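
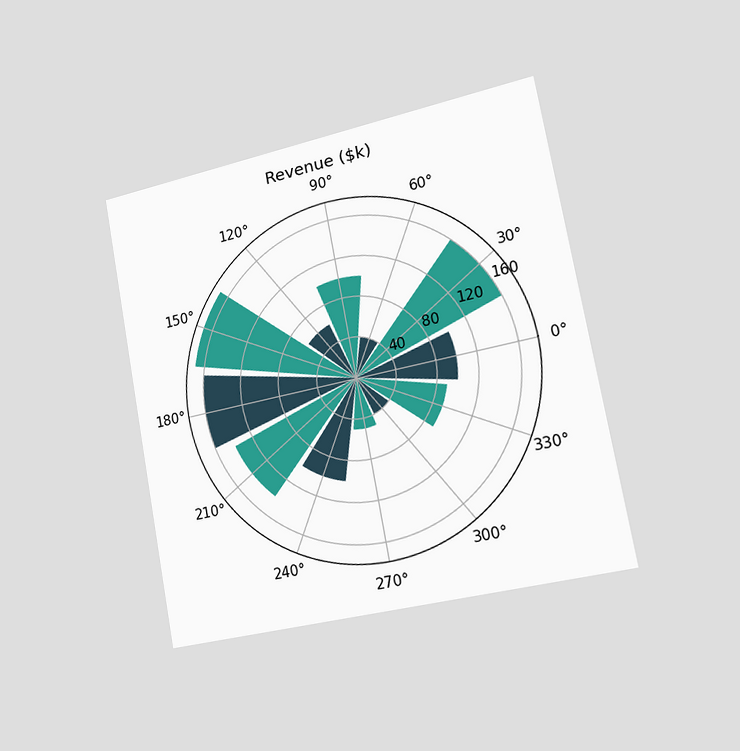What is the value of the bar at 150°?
The chart is tilted about 11° counter-clockwise and viewed slightly from the right. The bar at 150° reaches $170k on the radial axis.

$170k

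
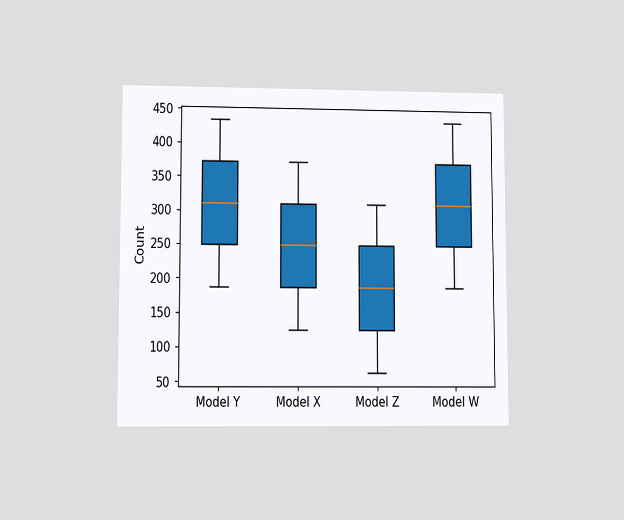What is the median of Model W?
The chart is viewed at a slight angle. The median line in the Model W box sits at 310.

310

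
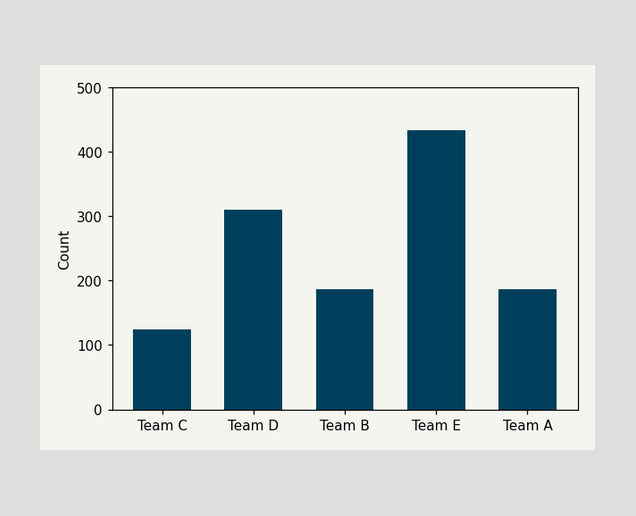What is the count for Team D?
310

Reading along the chart's y-axis, the Team D bar reaches 310.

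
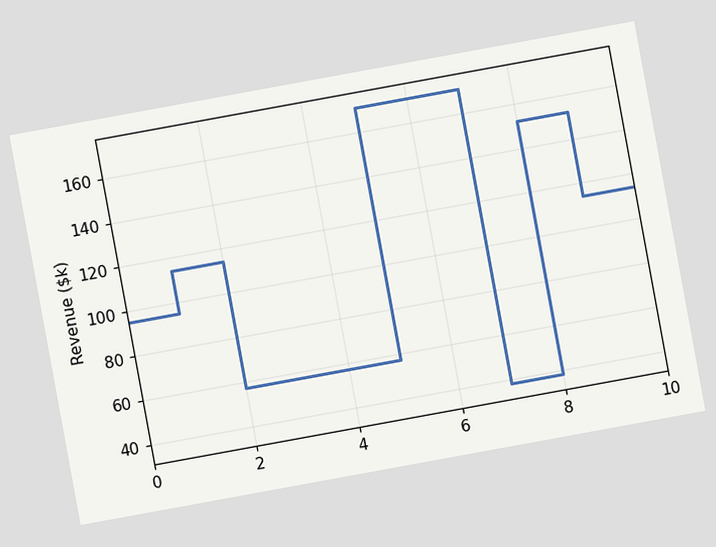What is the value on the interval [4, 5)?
$57k

The chart is tilted about 10° counter-clockwise. On [4, 5) the step sits at $57k.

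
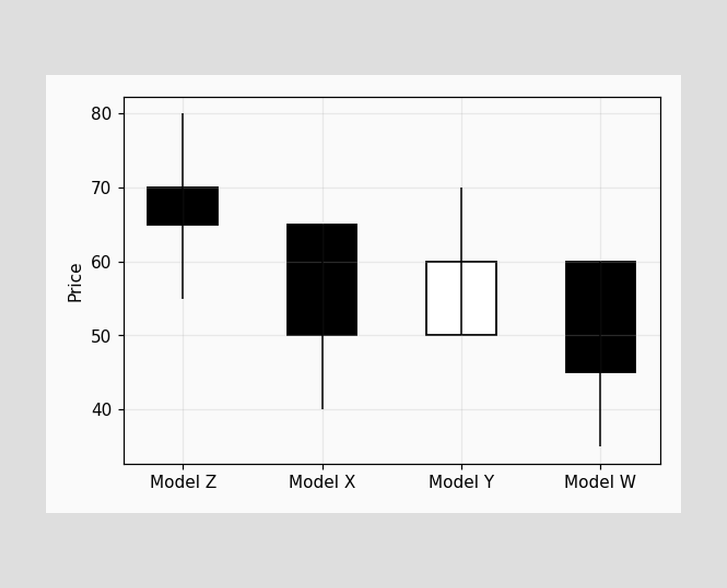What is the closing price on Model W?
45

The Model W candle closes at 45.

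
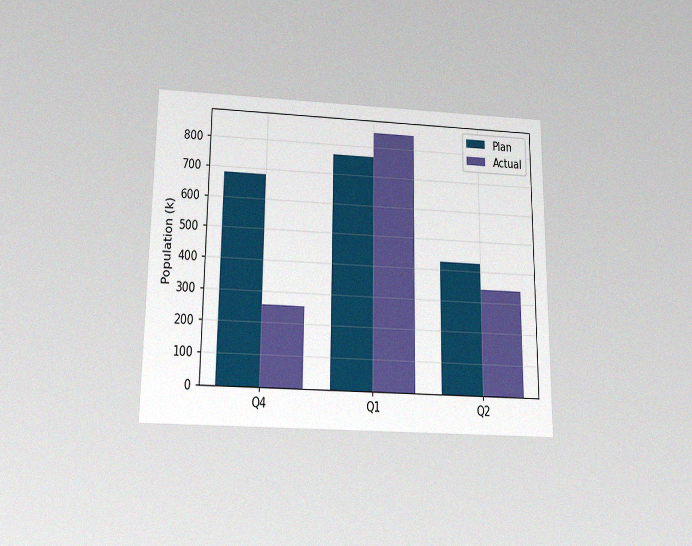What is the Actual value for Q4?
The chart is viewed slightly from below, with some photo noise. The Actual bar at Q4 reaches 255k on the y-axis.

255k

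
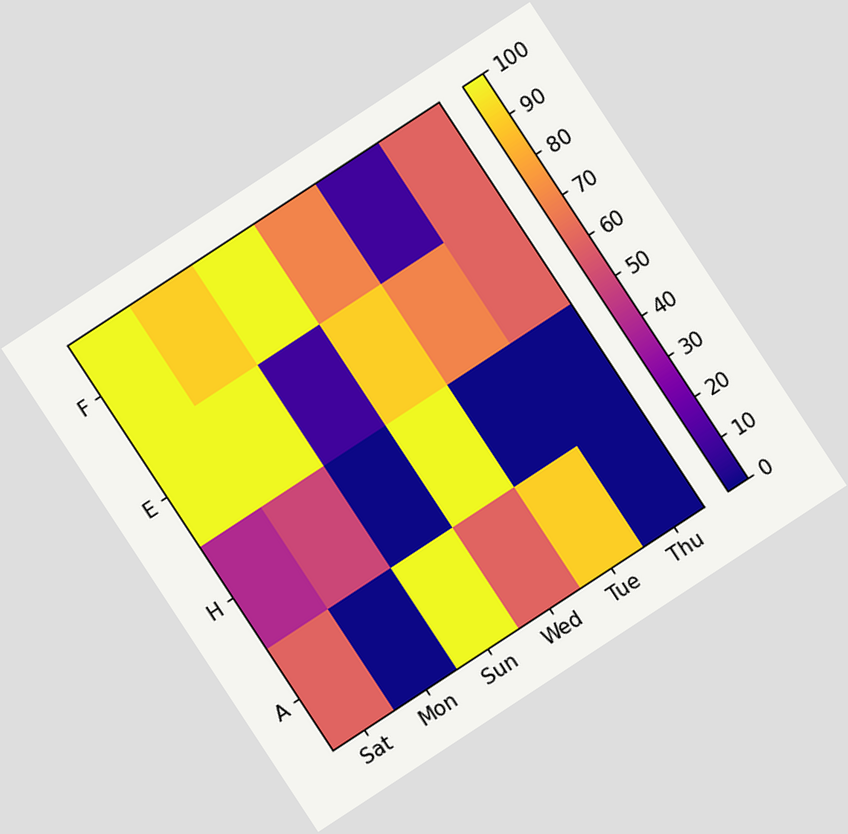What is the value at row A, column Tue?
90

The chart is tilted about 33° counter-clockwise. Matching cell (A, Tue) against the colorbar gives 90.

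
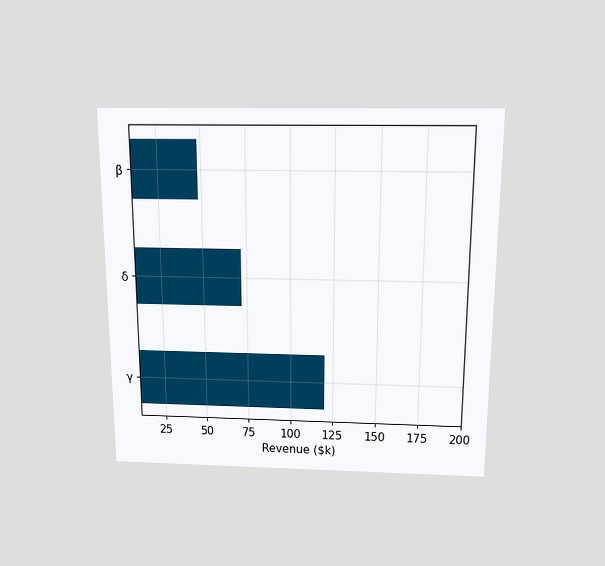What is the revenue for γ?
The chart is viewed slightly from above. Reading along the chart's x-axis, the γ bar reaches $120k.

$120k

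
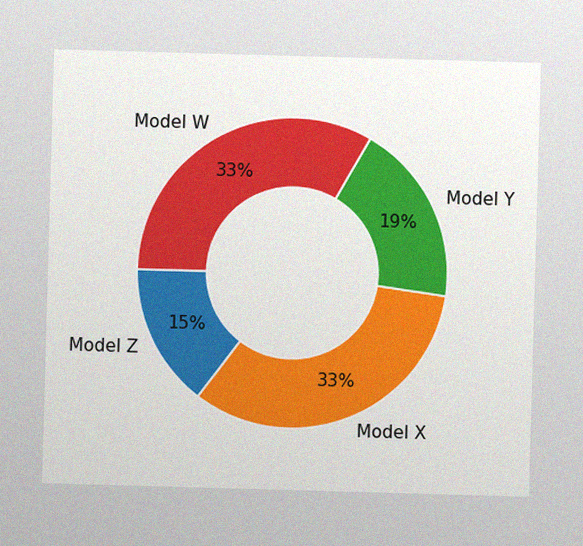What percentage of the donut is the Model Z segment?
15%

The image has some photo noise and uneven lighting. The Model Z segment takes up 15% of the ring.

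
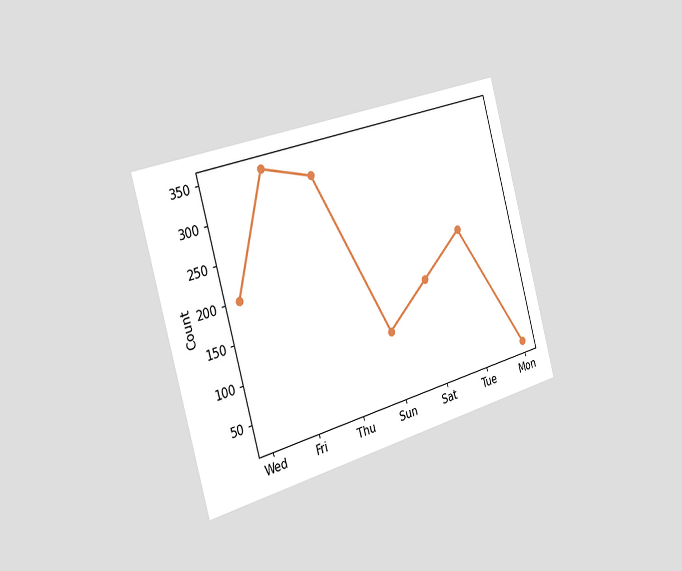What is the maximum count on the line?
350

The chart is tilted about 16° counter-clockwise and viewed slightly from the left. The highest point is at Fri, and reading across to the y-axis gives 350.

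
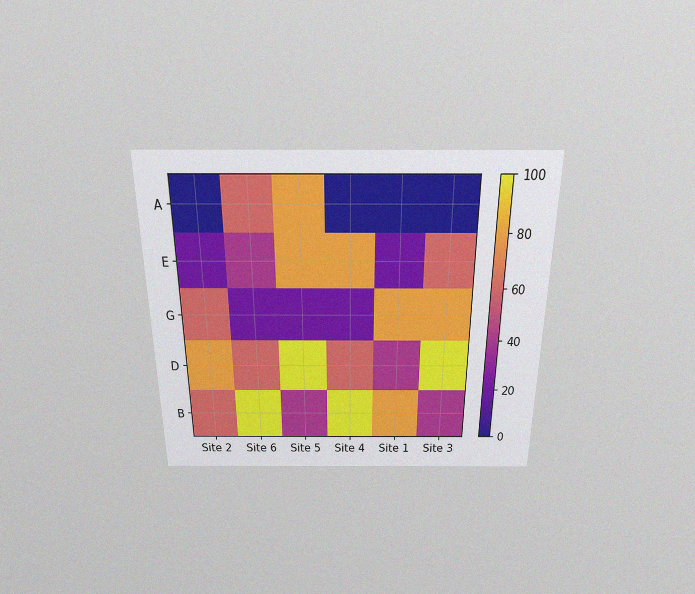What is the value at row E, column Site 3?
60

The chart is viewed slightly from above, with some photo noise. Matching cell (E, Site 3) against the colorbar gives 60.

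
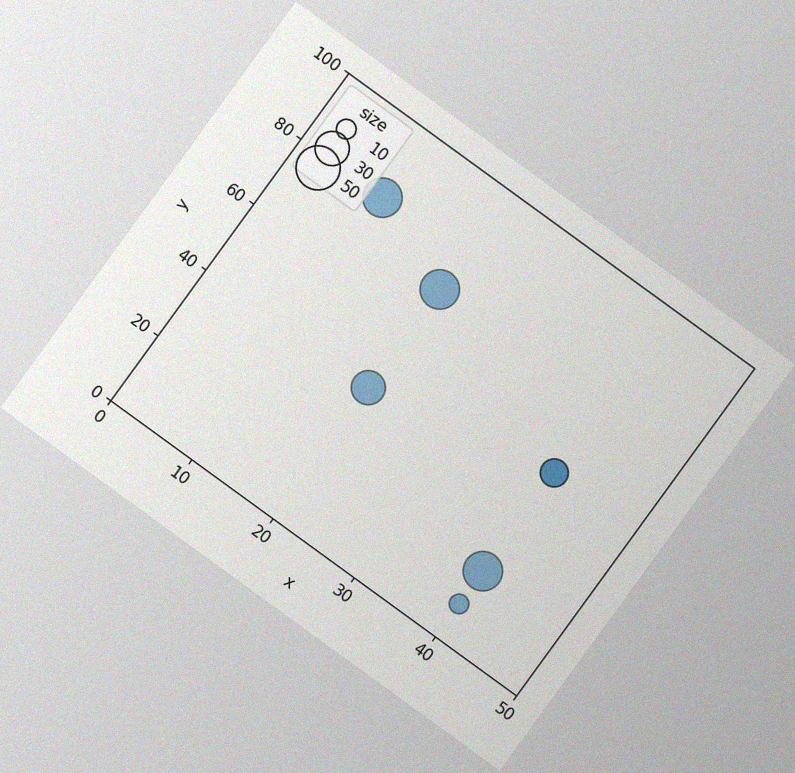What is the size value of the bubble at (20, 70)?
The chart is tilted about 36° clockwise, with some photo noise. Matching the bubble at (20, 70) against the size legend gives 40.

40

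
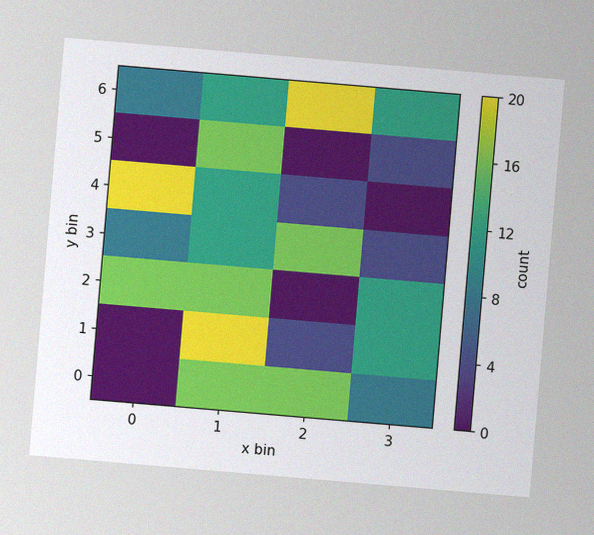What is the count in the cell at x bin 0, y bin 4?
20

The chart is tilted about 5° clockwise, with some photo noise. Matching the cell (0, 4) against the colorbar gives 20.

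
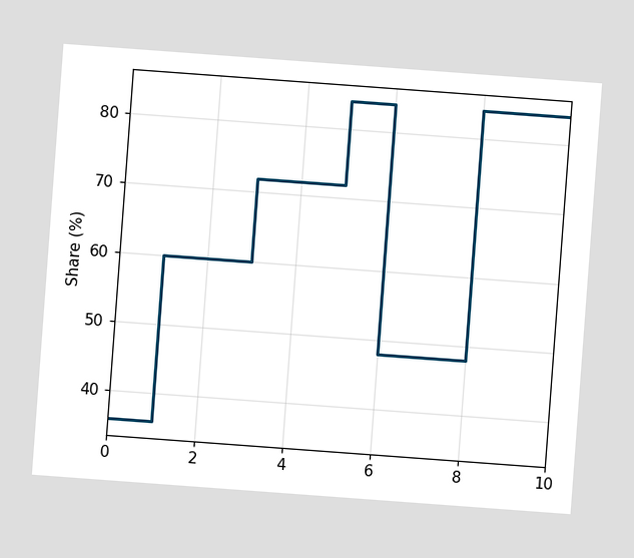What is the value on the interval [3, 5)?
The chart is tilted about 4° clockwise. On [3, 5) the step sits at 72%.

72%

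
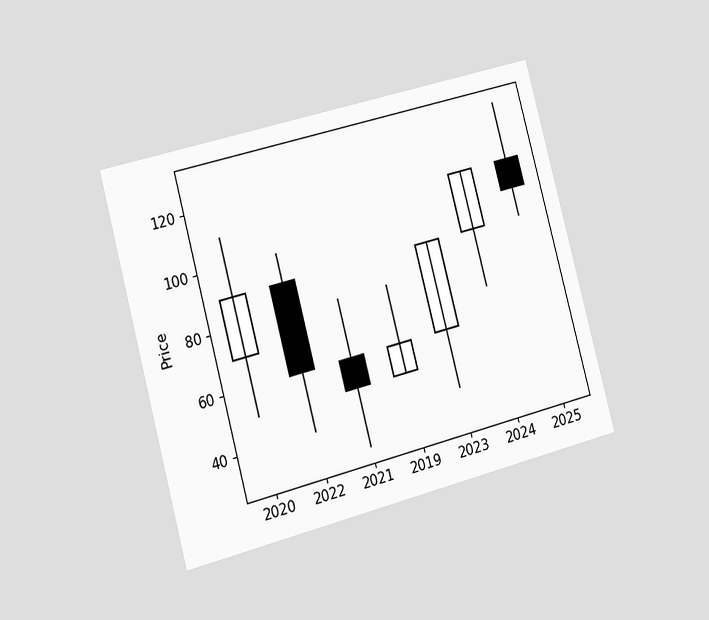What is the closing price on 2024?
110

The chart is tilted about 15° counter-clockwise and viewed slightly from the left. The 2024 candle closes at 110.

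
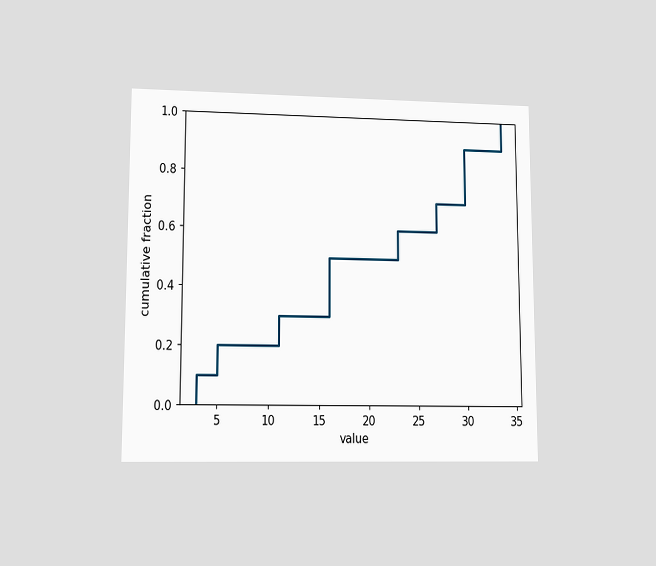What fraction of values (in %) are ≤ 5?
20%

The chart is viewed at a slight angle. At x=5 the ECDF step is at 20%.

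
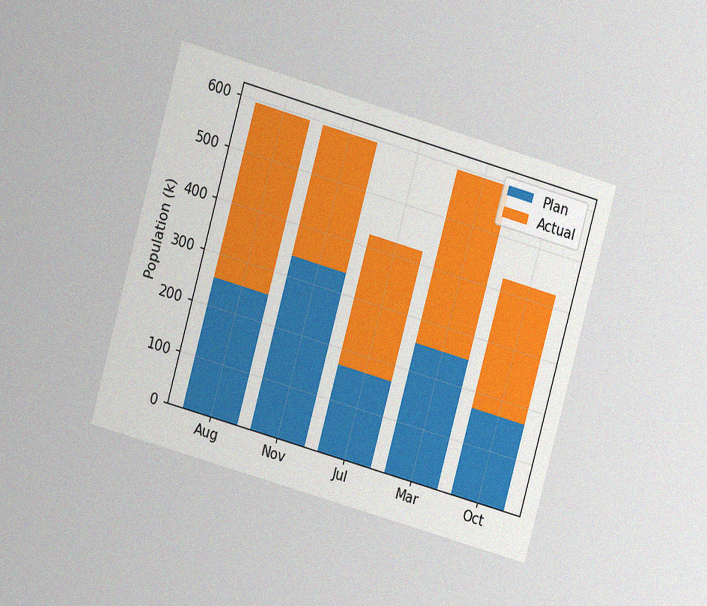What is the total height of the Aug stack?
The chart is tilted about 16° clockwise and viewed at a slight angle, with some photo noise. The Aug stack's top reaches 595k on the y-axis.

595k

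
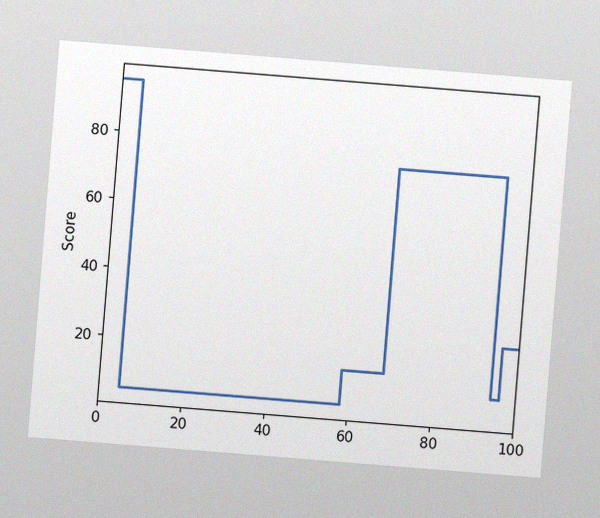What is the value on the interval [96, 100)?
25

The chart is tilted about 5° clockwise, with some photo noise. On [96, 100) the step sits at 25.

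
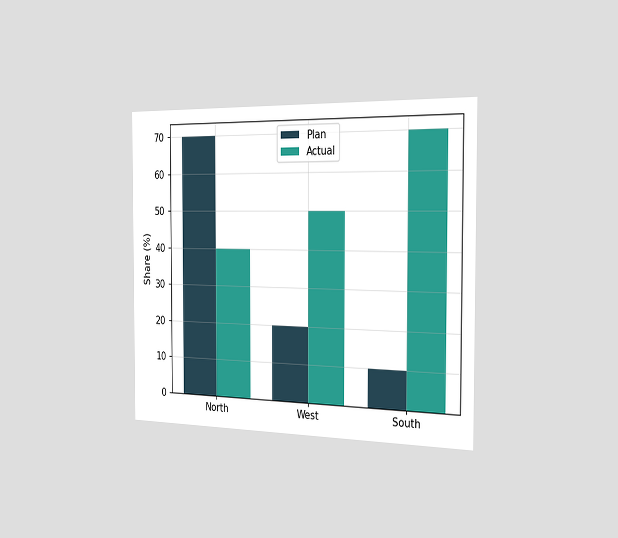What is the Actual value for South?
The chart is viewed slightly from the right. The Actual bar at South reaches 70% on the y-axis.

70%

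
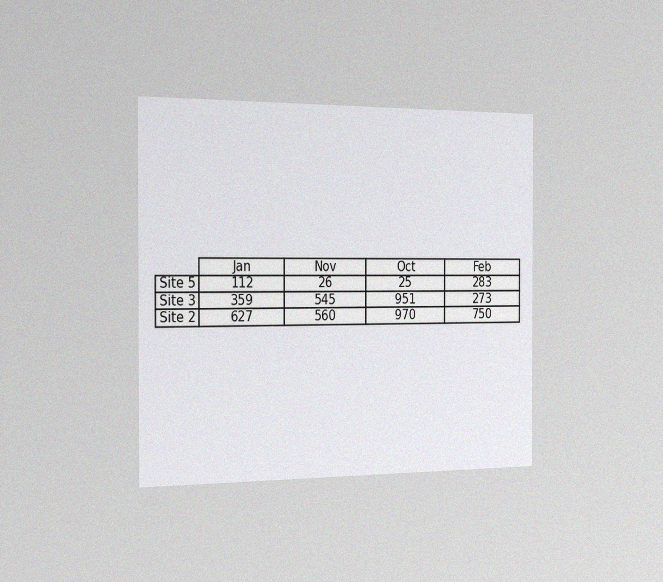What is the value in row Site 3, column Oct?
The chart is viewed slightly from the left, with some photo noise. The (Site 3, Oct) cell reads 951.

951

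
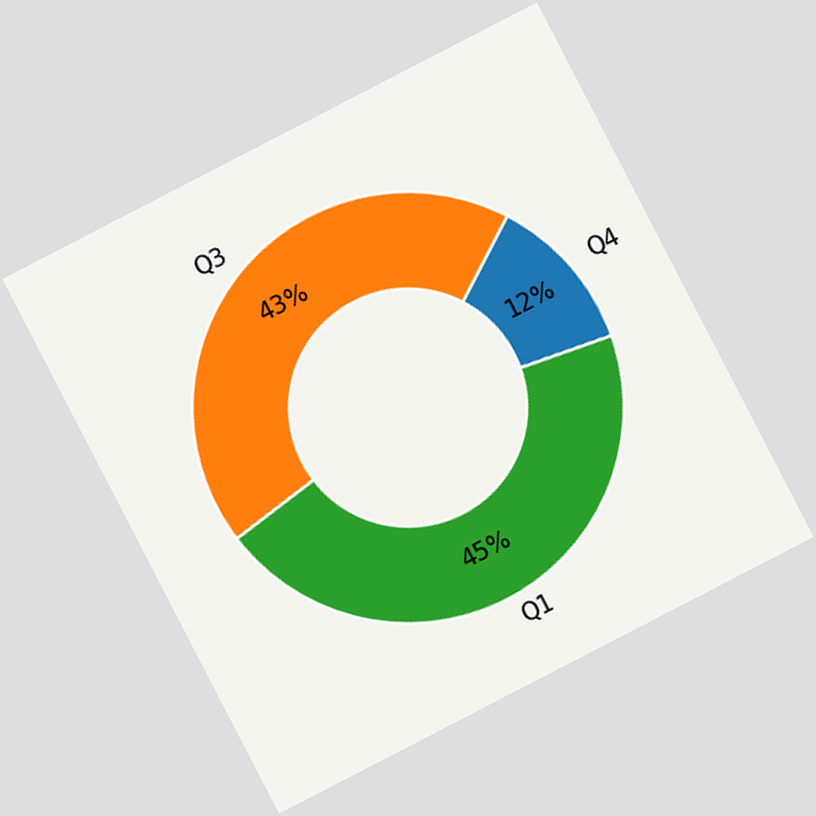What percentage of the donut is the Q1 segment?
The chart is tilted about 27° counter-clockwise. The Q1 segment takes up 45% of the ring.

45%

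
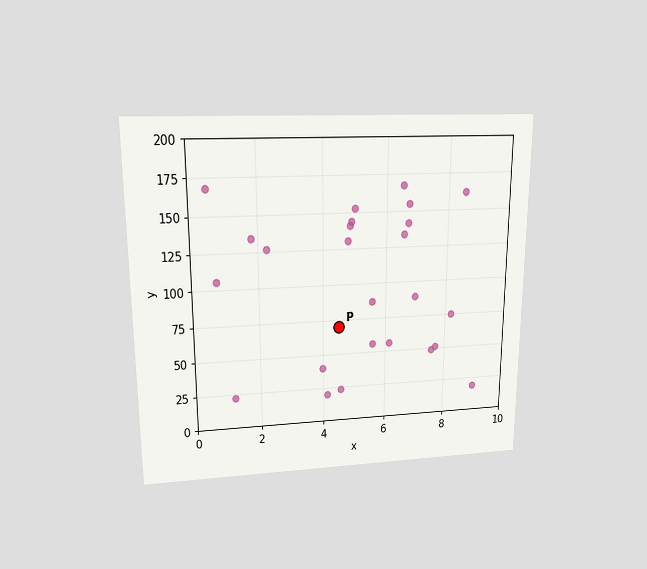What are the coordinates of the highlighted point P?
(4.5, 70)

The chart is viewed slightly from above. Following the gridlines from P to each axis, P sits at (4.5, 70).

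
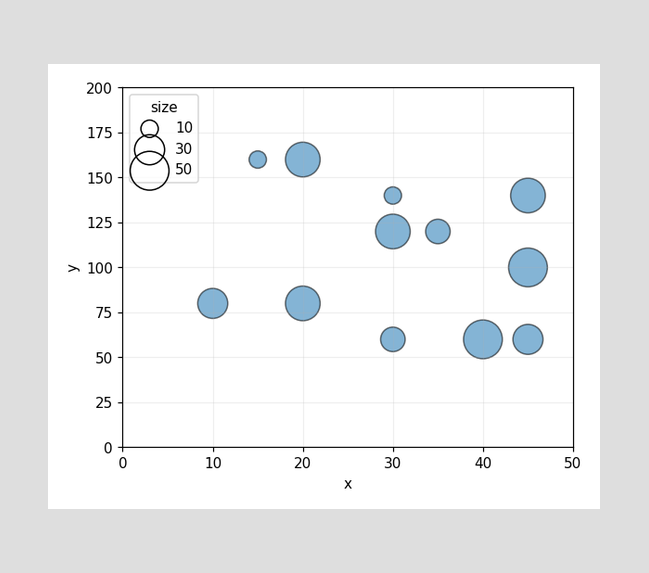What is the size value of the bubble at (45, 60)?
30

Matching the bubble at (45, 60) against the size legend gives 30.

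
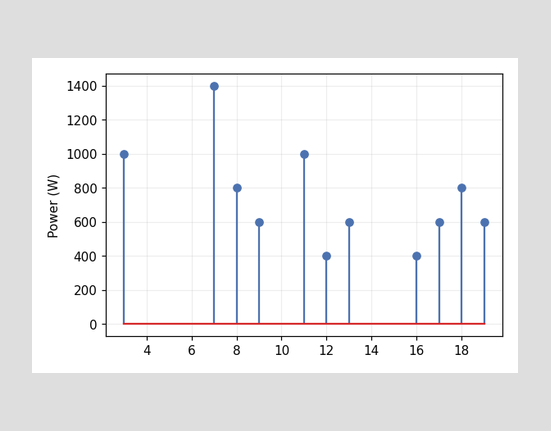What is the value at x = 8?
800W

The stem at x=8 reaches 800W.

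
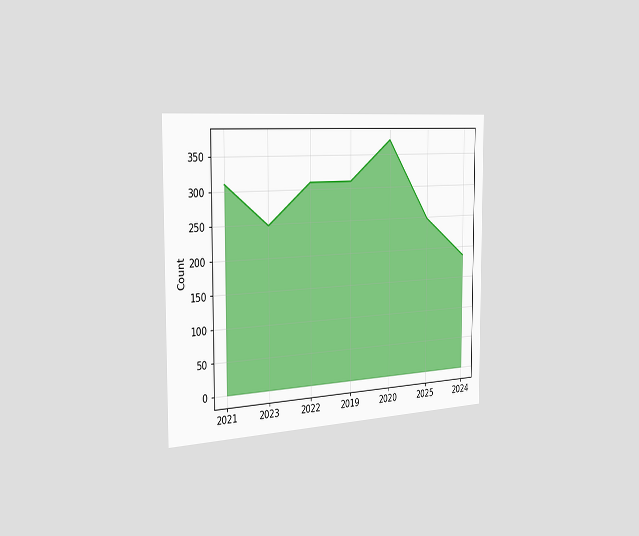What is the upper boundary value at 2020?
372

The chart is viewed slightly from the left. At 2020 the upper boundary is at 372.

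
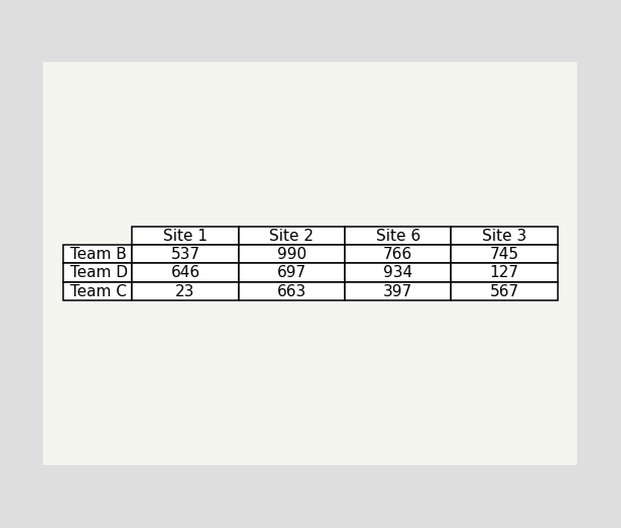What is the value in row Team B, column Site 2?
990

The (Team B, Site 2) cell reads 990.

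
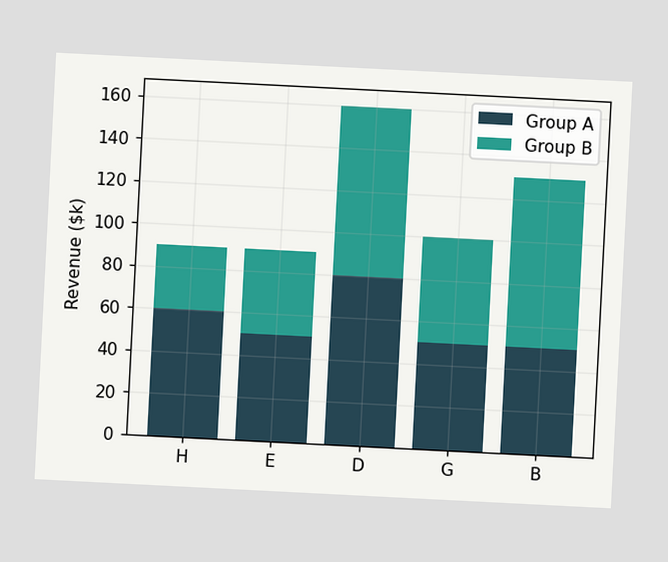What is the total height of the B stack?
$130k

The chart is tilted about 3° clockwise. The B stack's top reaches $130k on the y-axis.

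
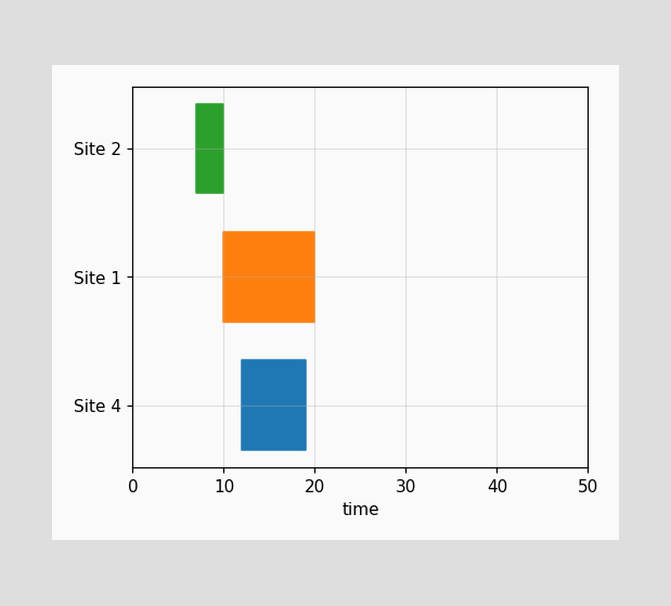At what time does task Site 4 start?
12

The Site 4 bar begins at t=12.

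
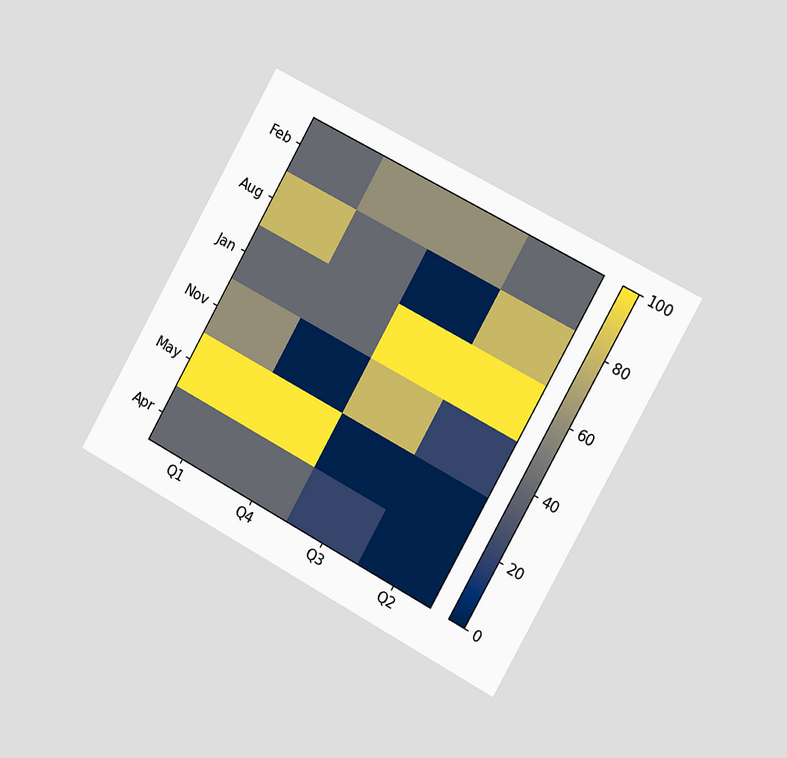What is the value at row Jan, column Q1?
The chart is tilted about 29° clockwise and viewed slightly from the right. Matching cell (Jan, Q1) against the colorbar gives 40.

40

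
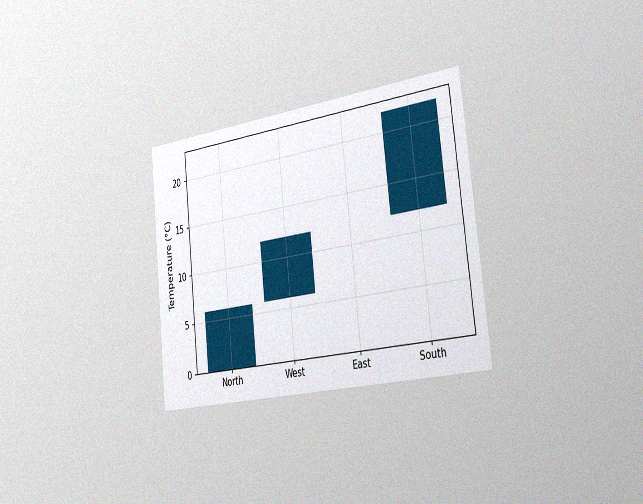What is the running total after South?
The chart is tilted about 6° counter-clockwise and viewed slightly from the right, with some photo noise. After South the running total reaches 22°C.

22°C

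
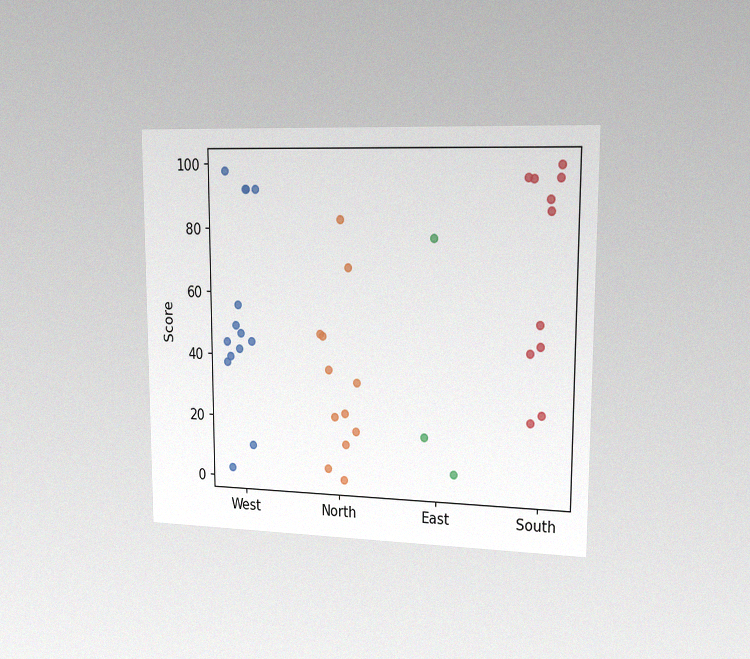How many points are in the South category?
11

The chart is viewed slightly from the right, with some photo noise. Counting the markers in the South column gives 11.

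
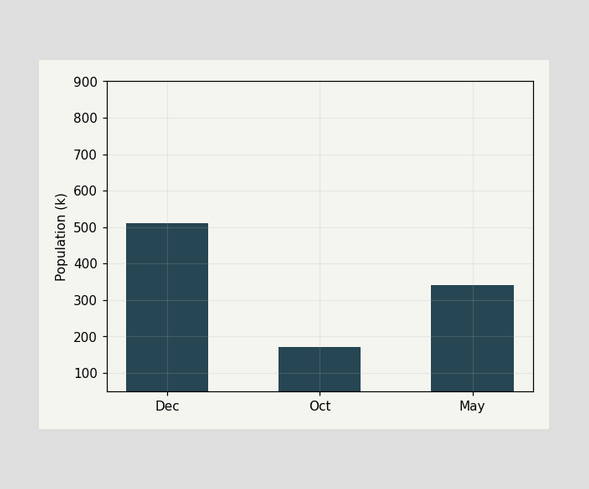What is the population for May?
Reading along the chart's y-axis, the May bar reaches 340k.

340k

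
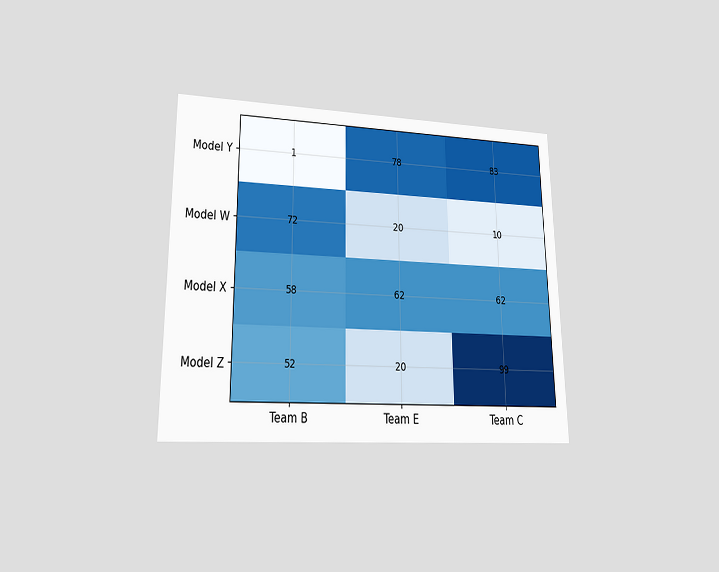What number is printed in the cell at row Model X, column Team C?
The chart is viewed at a slight angle. The (Model X, Team C) cell reads 62.

62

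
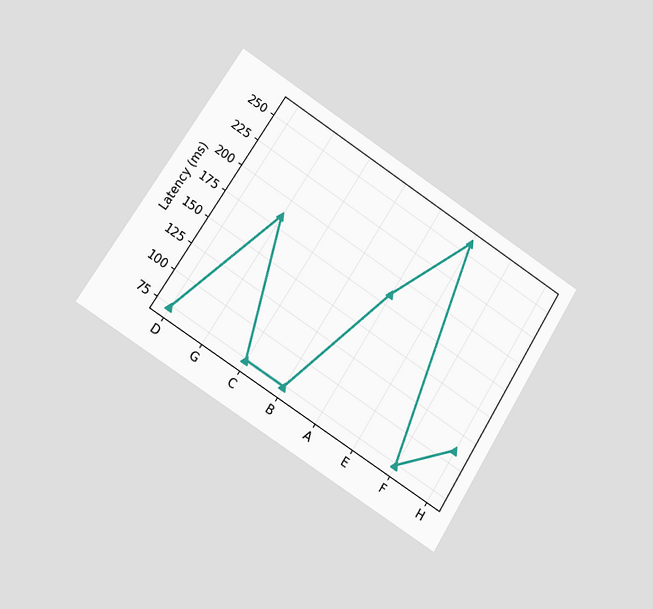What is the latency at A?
The chart is tilted about 32° clockwise and viewed at a slight angle. At A, the line is at 185ms.

185ms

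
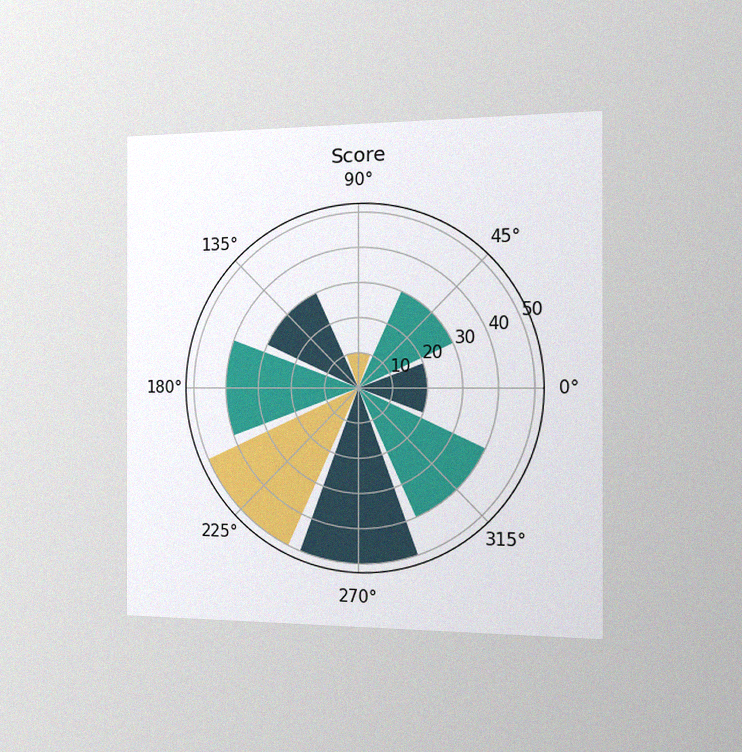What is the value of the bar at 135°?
30

The chart is viewed slightly from the right, with some photo noise. The bar at 135° reaches 30 on the radial axis.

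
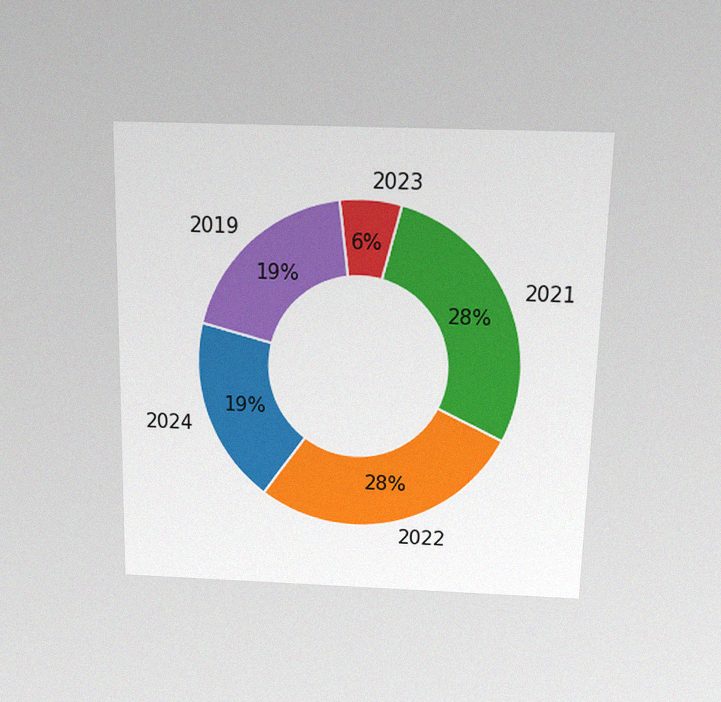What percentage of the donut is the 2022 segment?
28%

The chart is viewed slightly from above, with some photo noise. The 2022 segment takes up 28% of the ring.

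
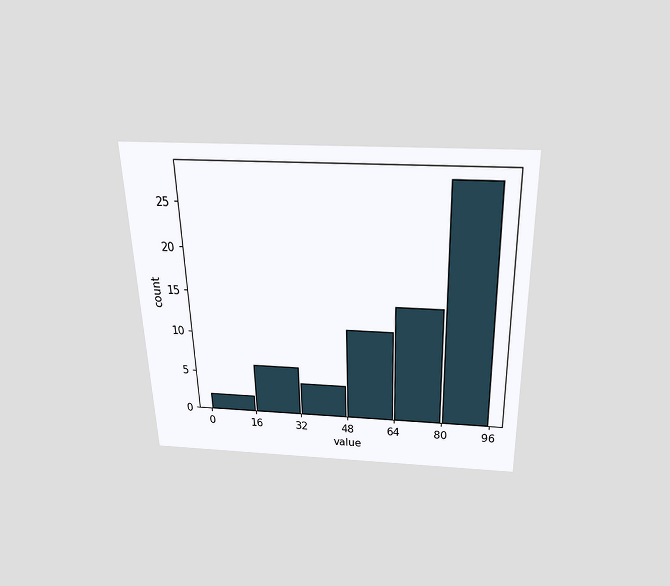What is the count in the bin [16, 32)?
The chart is viewed slightly from above. The [16, 32) bin has height 6.

6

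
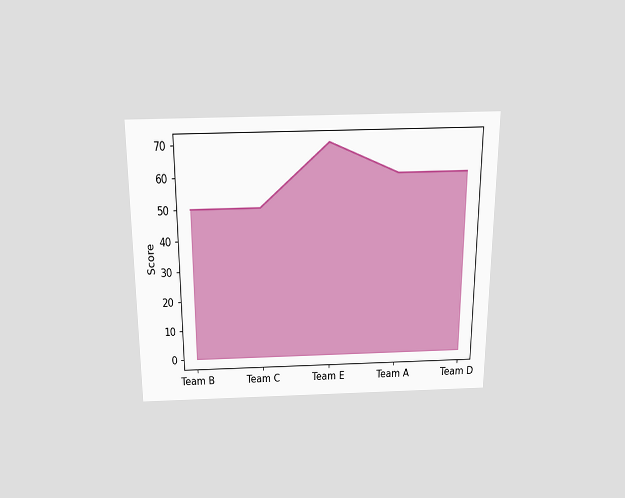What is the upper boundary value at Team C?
The chart is viewed slightly from above. At Team C the upper boundary is at 50.

50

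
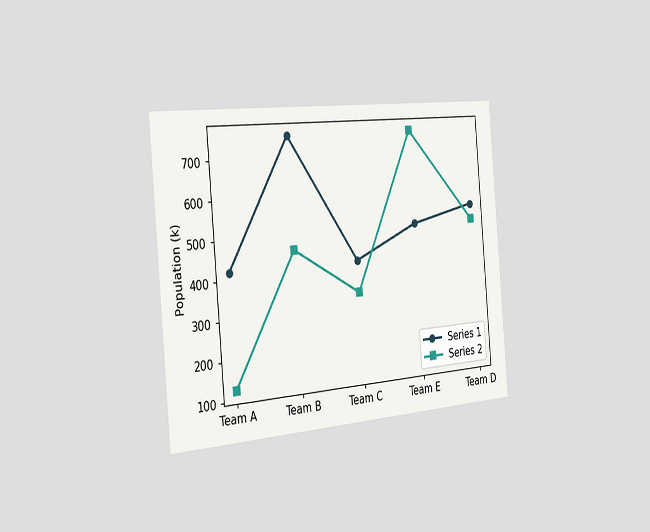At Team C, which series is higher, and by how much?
Series 1, by 84k

The chart is tilted about 5° counter-clockwise and viewed slightly from the left. At Team C, Series 1 sits above the other line by 84k.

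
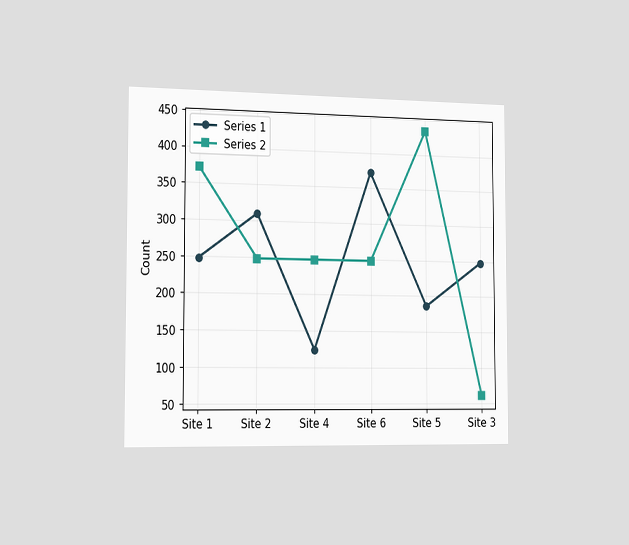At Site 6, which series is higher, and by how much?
The chart is viewed slightly from the left. At Site 6, Series 1 sits above the other line by 124.

Series 1, by 124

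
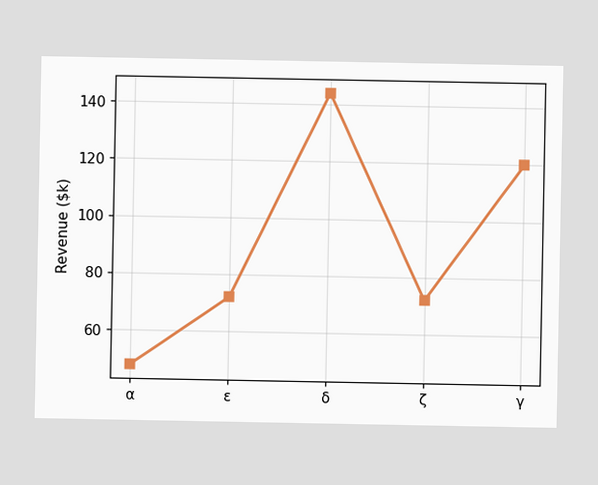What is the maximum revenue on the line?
$144k

The highest point is at δ, and reading across to the y-axis gives $144k.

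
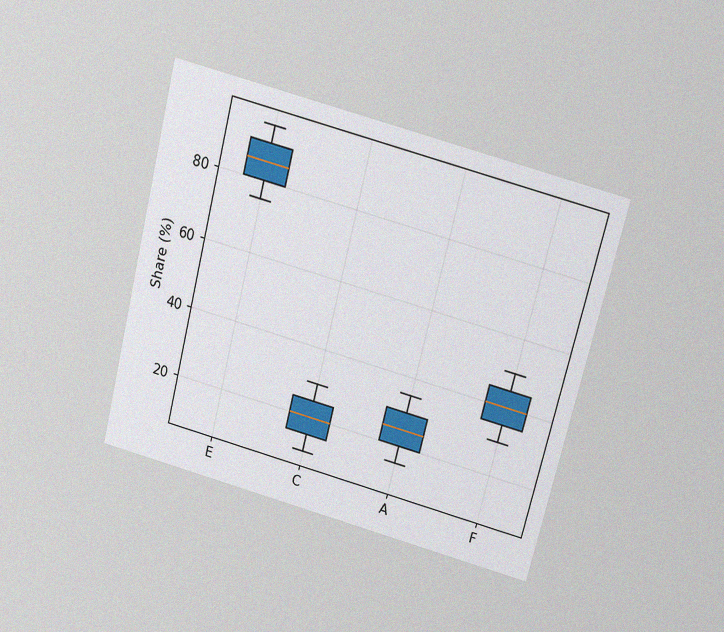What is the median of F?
The chart is tilted about 14° clockwise and viewed slightly from above, with some photo noise. The median line in the F box sits at 40%.

40%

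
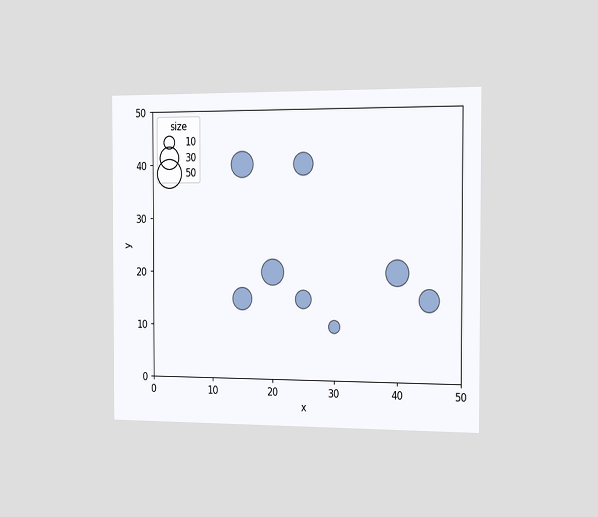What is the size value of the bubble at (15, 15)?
The chart is viewed slightly from the right. Matching the bubble at (15, 15) against the size legend gives 30.

30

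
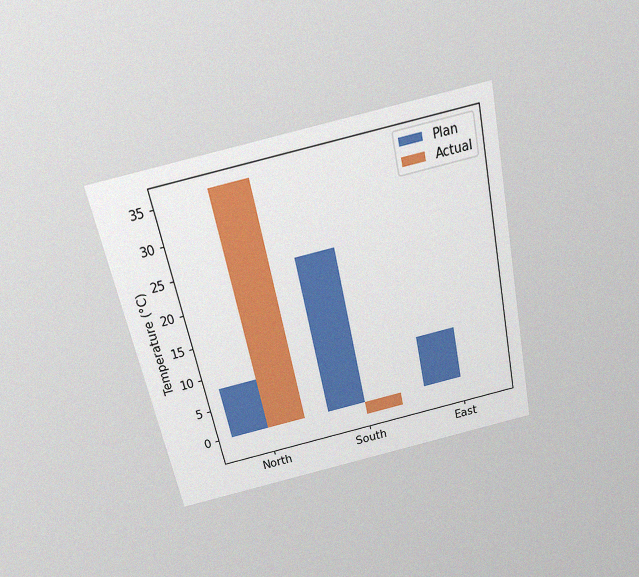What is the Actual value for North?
The chart is tilted about 12° counter-clockwise and viewed slightly from above, with some photo noise. The Actual bar at North reaches 36°C on the y-axis.

36°C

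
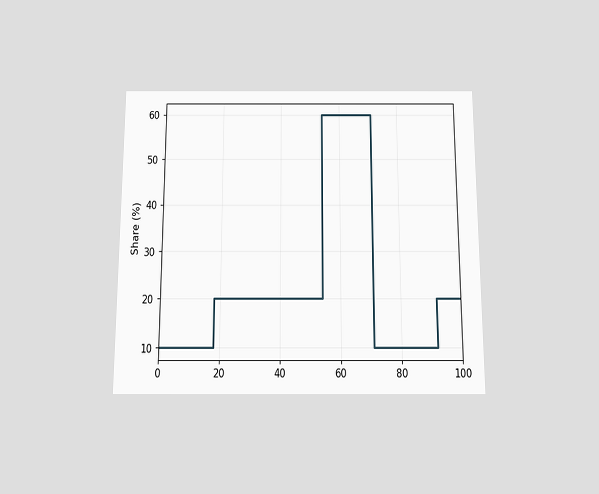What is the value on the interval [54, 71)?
60%

The chart is viewed slightly from below. On [54, 71) the step sits at 60%.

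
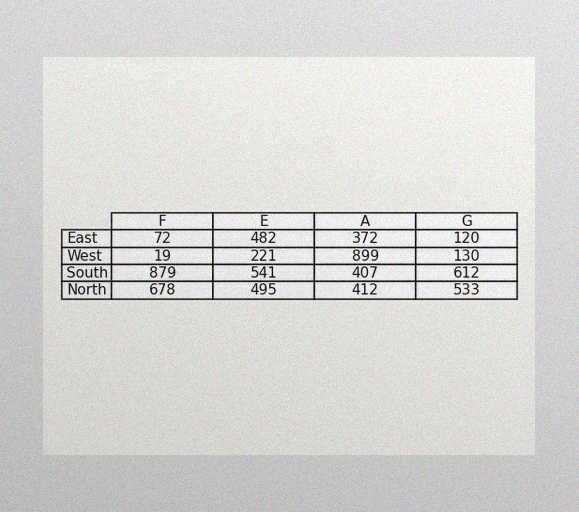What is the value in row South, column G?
612

The image has some photo noise and uneven lighting. The (South, G) cell reads 612.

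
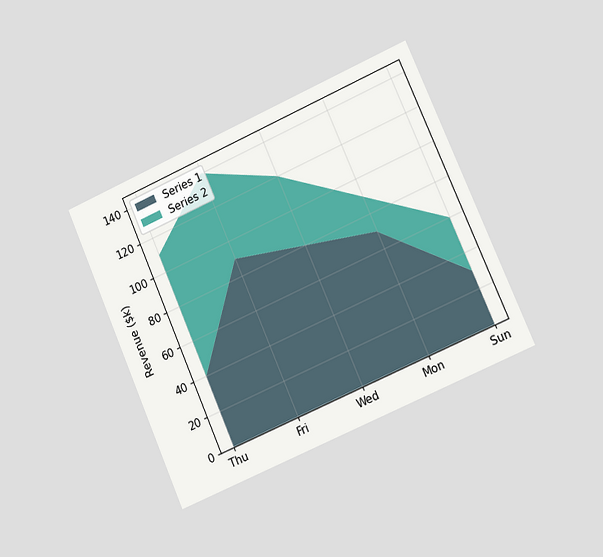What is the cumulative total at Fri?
$140k

The chart is tilted about 24° counter-clockwise and viewed slightly from the right. The stacked total at Fri reaches $140k.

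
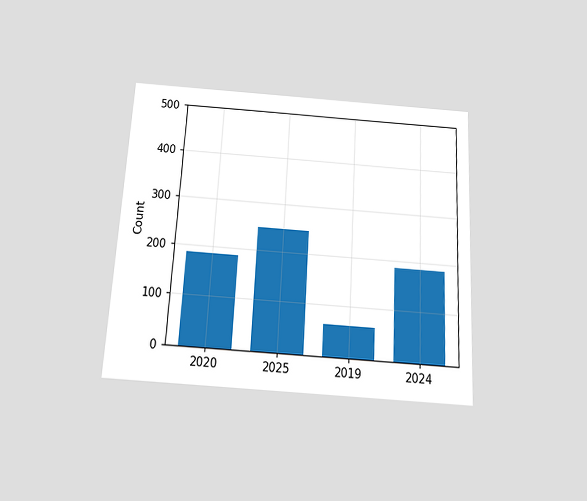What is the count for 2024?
186

The chart is tilted about 3° clockwise and viewed slightly from below. Reading along the chart's y-axis, the 2024 bar reaches 186.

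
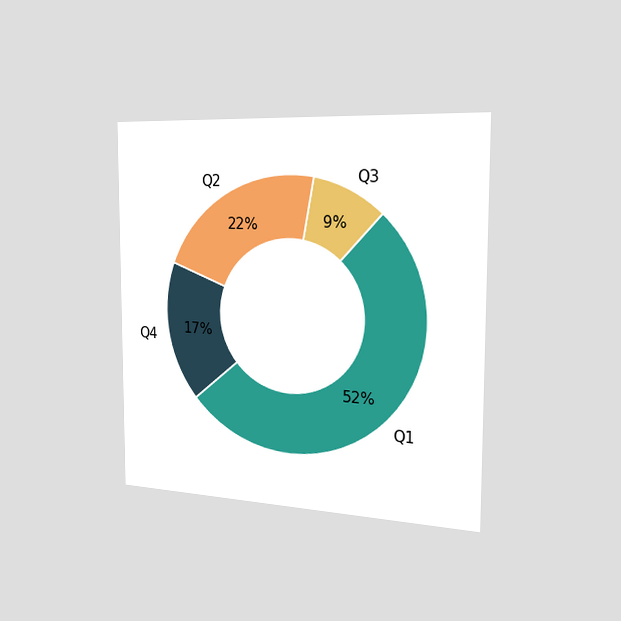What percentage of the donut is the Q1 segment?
52%

The chart is viewed slightly from the right. The Q1 segment takes up 52% of the ring.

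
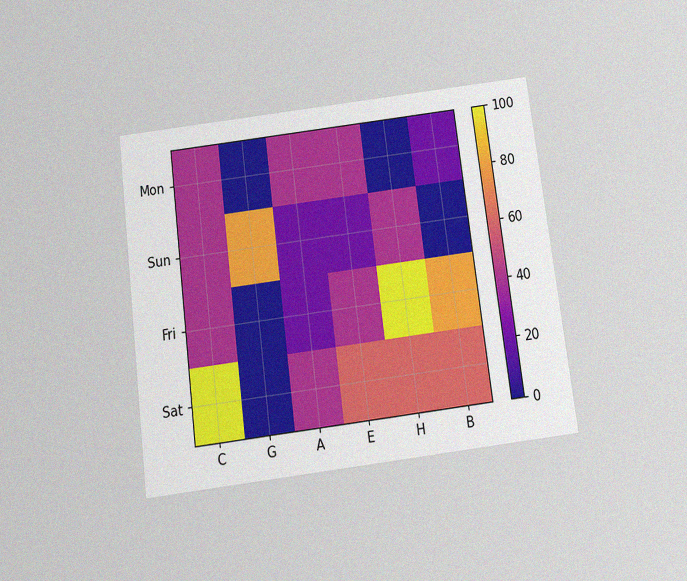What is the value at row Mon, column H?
0

The chart is tilted about 7° counter-clockwise and viewed slightly from below, with some photo noise. Matching cell (Mon, H) against the colorbar gives 0.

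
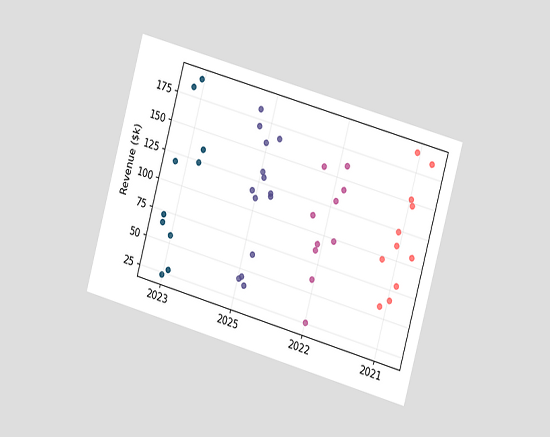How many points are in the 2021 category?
The chart is tilted about 16° clockwise and viewed slightly from the right. Counting the markers in the 2021 column gives 11.

11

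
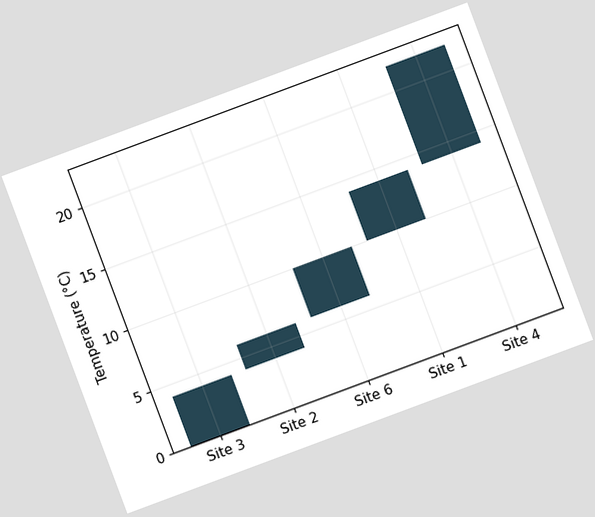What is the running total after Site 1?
The chart is tilted about 20° counter-clockwise. After Site 1 the running total reaches 14°C.

14°C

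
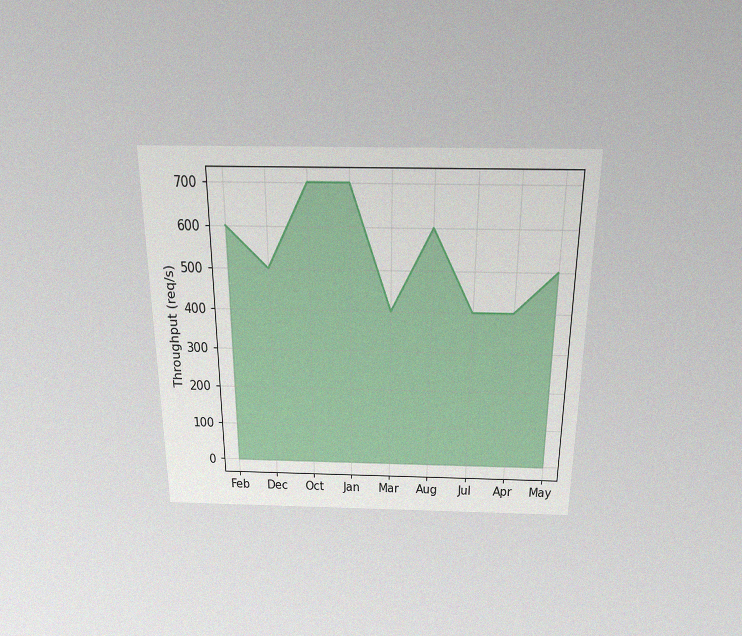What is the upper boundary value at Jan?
The chart is viewed slightly from above, with some photo noise. At Jan the upper boundary is at 700req/s.

700req/s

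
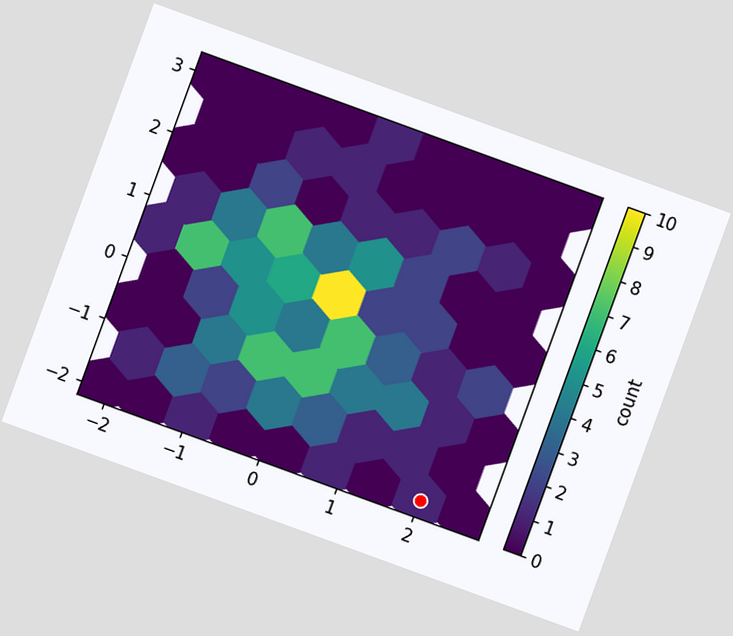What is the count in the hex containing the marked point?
The chart is tilted about 20° clockwise. The marked hex reads 1 on the colorbar.

1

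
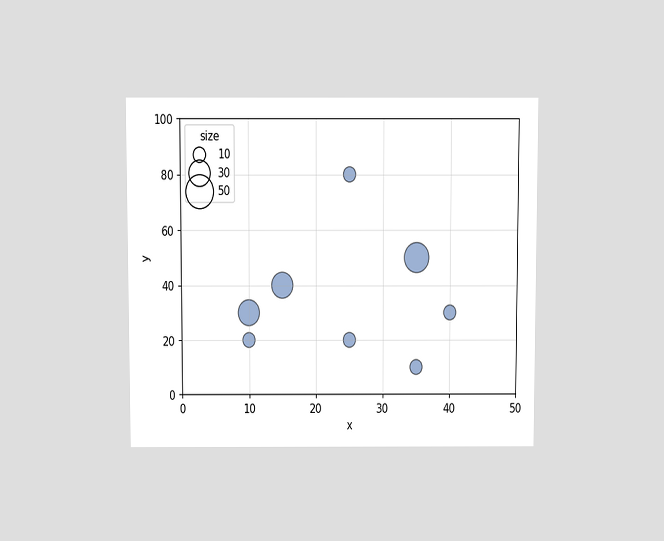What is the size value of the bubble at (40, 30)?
10

The chart is viewed slightly from above. Matching the bubble at (40, 30) against the size legend gives 10.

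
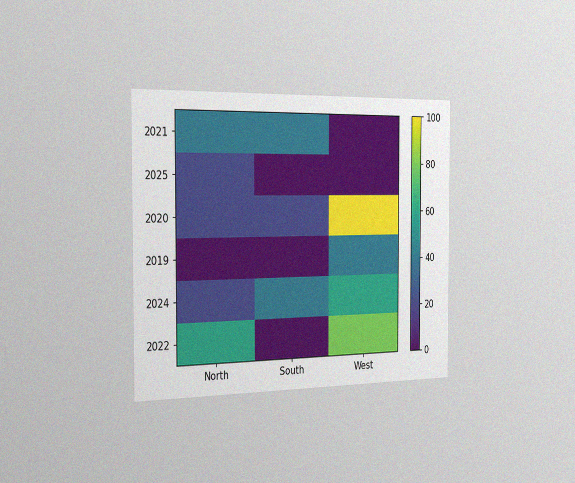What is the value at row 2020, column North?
20

The chart is viewed slightly from the left, with some photo noise. Matching cell (2020, North) against the colorbar gives 20.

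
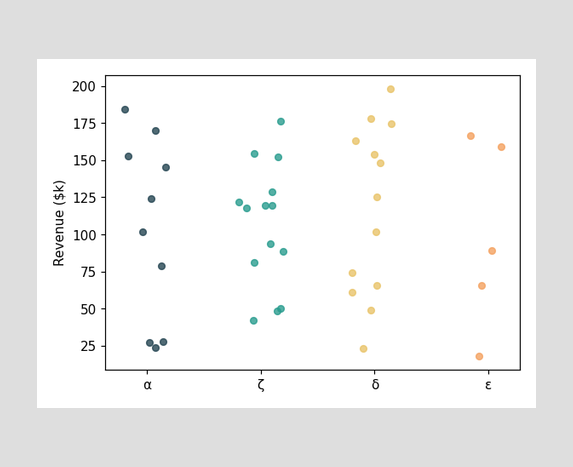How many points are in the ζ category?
Counting the markers in the ζ column gives 14.

14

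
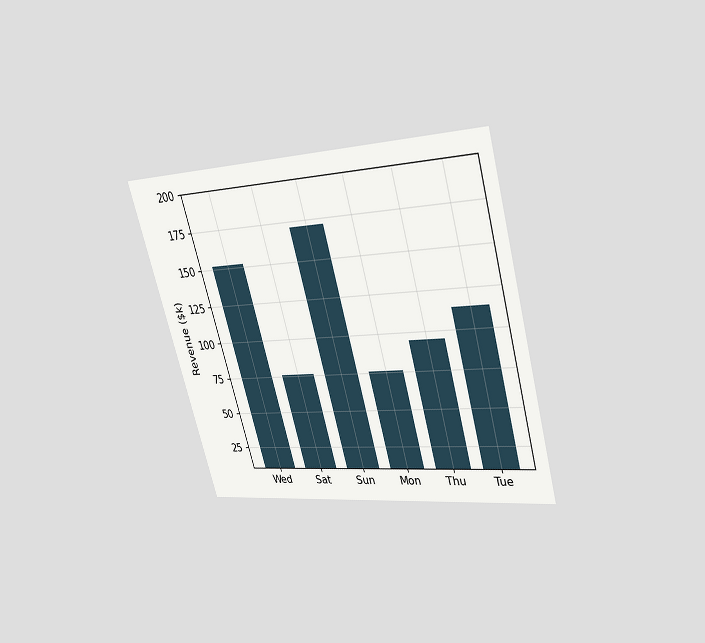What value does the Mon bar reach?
$76k

The chart is tilted about 15° counter-clockwise and viewed slightly from above. Reading along the chart's y-axis, the Mon bar reaches $76k.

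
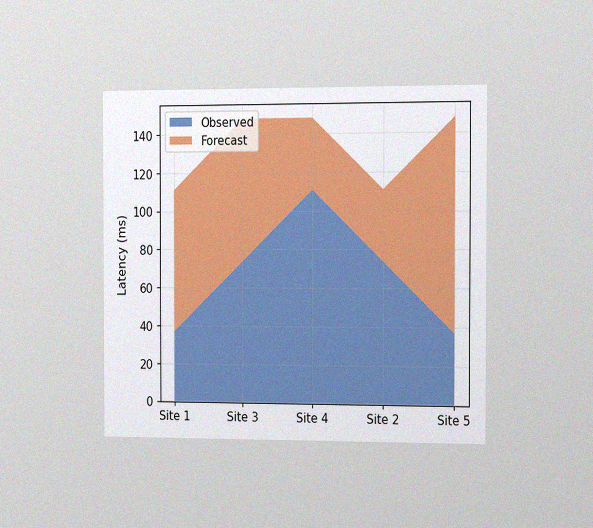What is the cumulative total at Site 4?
The chart is viewed slightly from the right, with some photo noise. The stacked total at Site 4 reaches 148ms.

148ms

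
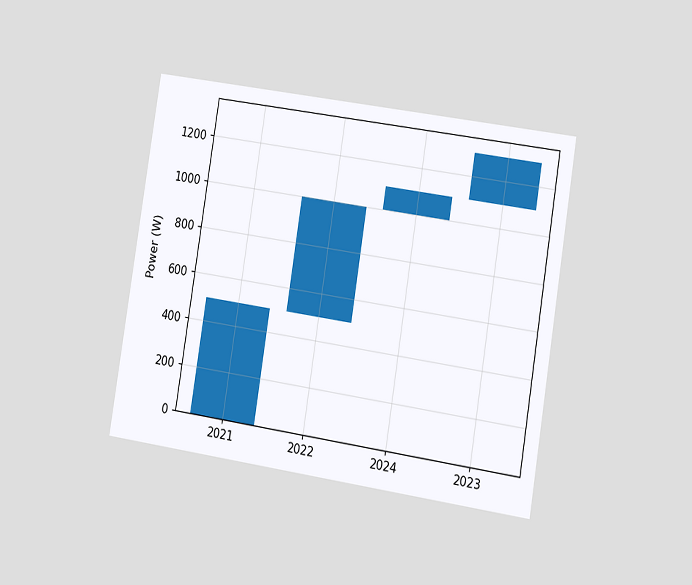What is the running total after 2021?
The chart is tilted about 9° clockwise and viewed slightly from the right. After 2021 the running total reaches 500W.

500W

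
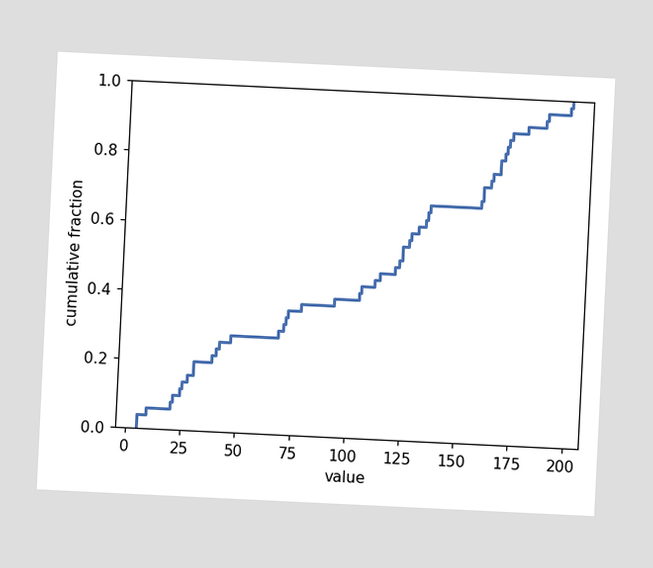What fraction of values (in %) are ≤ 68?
The chart is tilted about 3° clockwise. At x=68 the ECDF step is at 30%.

30%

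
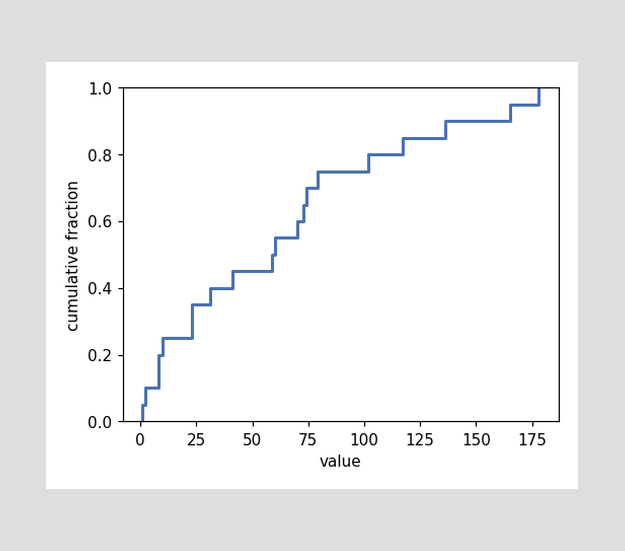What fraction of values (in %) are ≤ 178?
At x=178 the ECDF step is at 100%.

100%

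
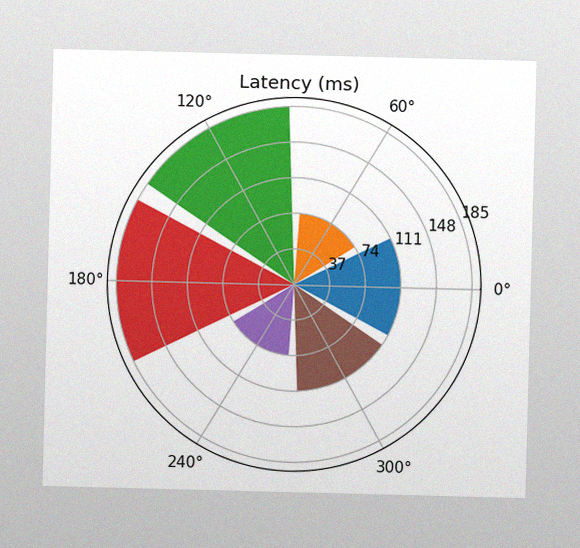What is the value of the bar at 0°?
111ms

The image has some photo noise and uneven lighting. The bar at 0° reaches 111ms on the radial axis.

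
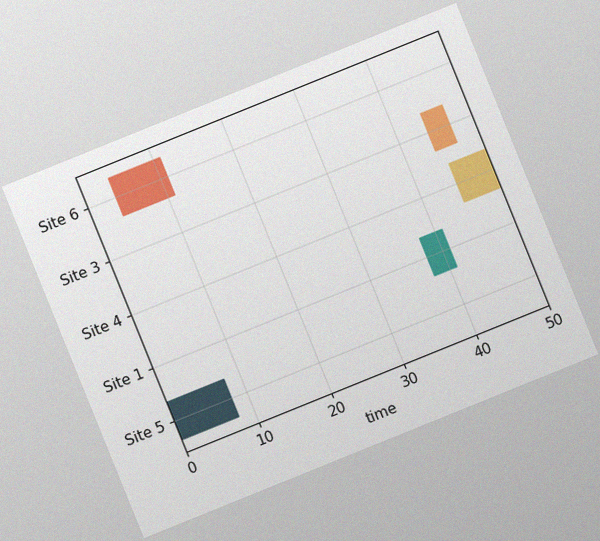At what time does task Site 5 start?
0

The chart is tilted about 22° counter-clockwise, with some photo noise. The Site 5 bar begins at t=0.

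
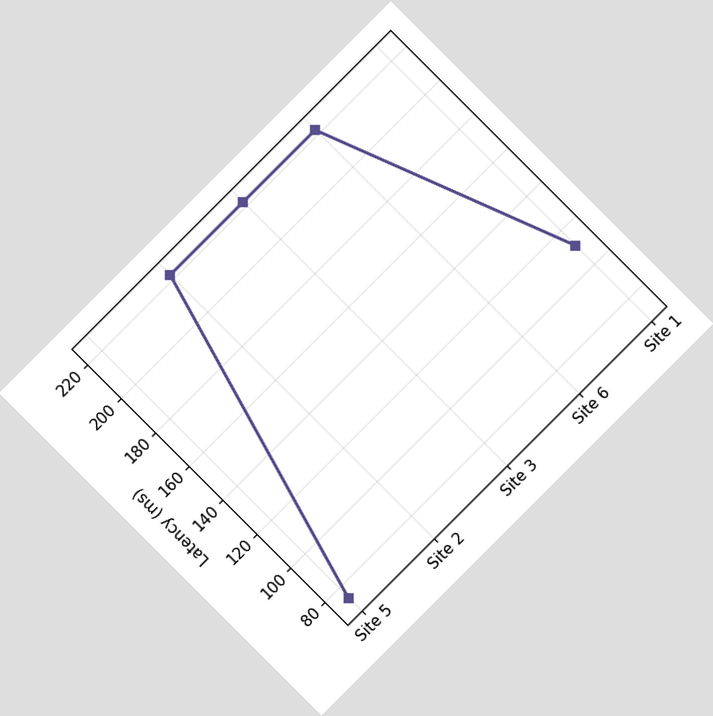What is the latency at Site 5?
74ms

The chart is tilted about 45° counter-clockwise. At Site 5, the line is at 74ms.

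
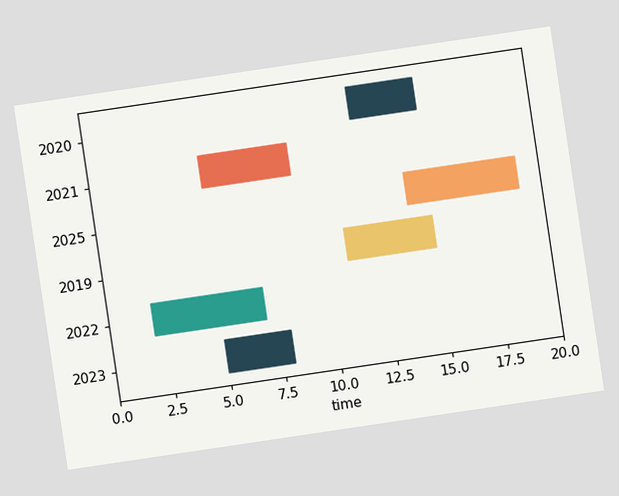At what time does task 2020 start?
The chart is tilted about 8° counter-clockwise. The 2020 bar begins at t=12.

12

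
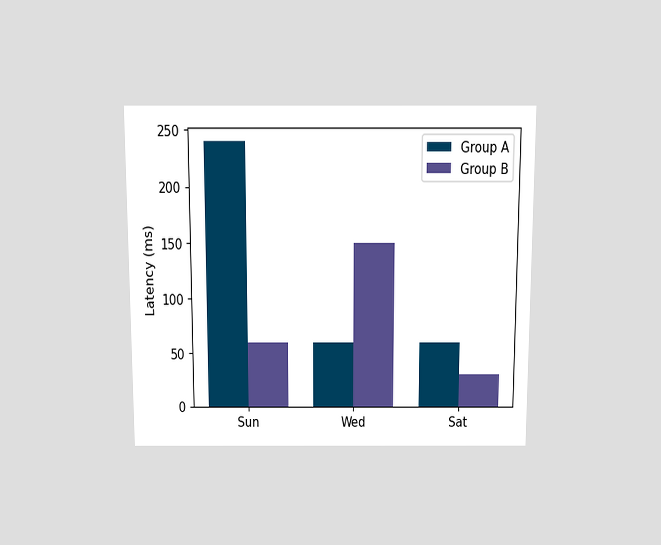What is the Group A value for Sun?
240ms

The chart is viewed slightly from above. The Group A bar at Sun reaches 240ms on the y-axis.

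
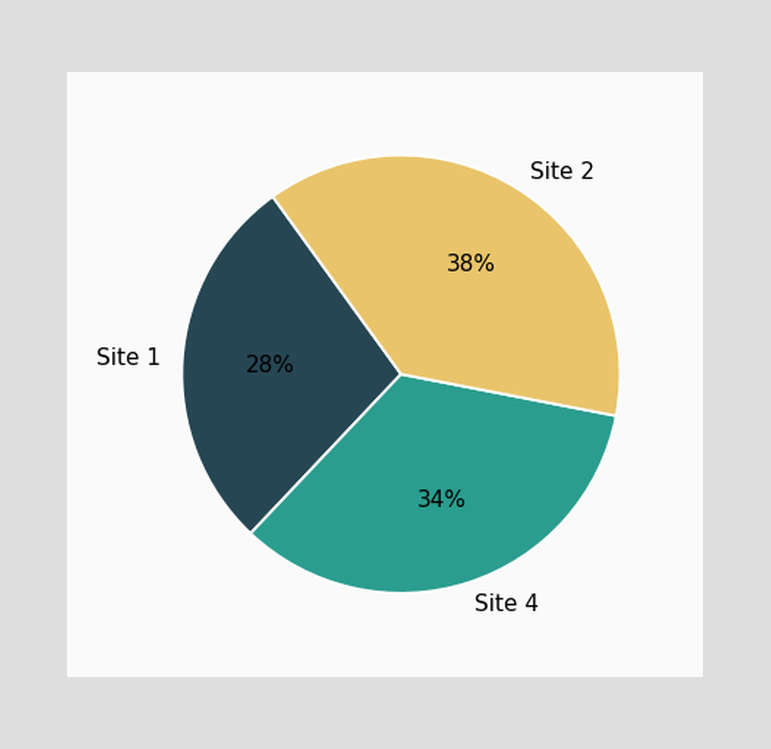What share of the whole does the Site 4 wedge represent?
34%

The Site 4 slice takes up 34% of the pie.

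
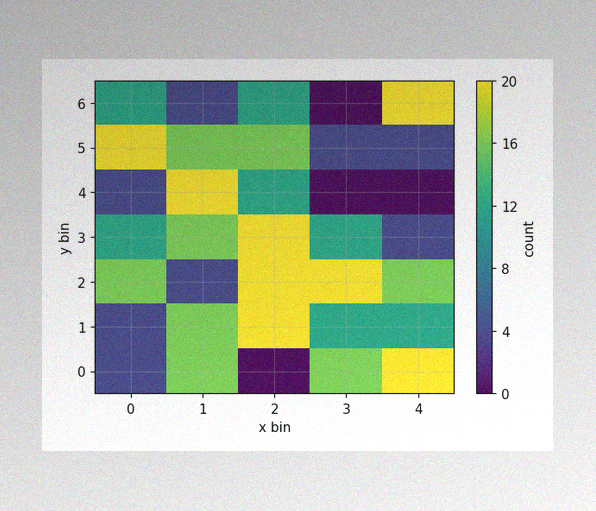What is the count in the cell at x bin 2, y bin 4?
The image has some photo noise and uneven lighting. Matching the cell (2, 4) against the colorbar gives 12.

12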